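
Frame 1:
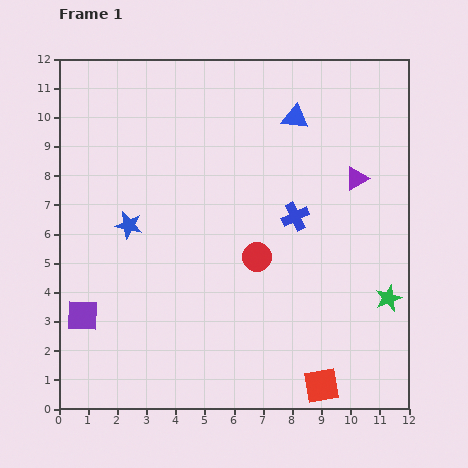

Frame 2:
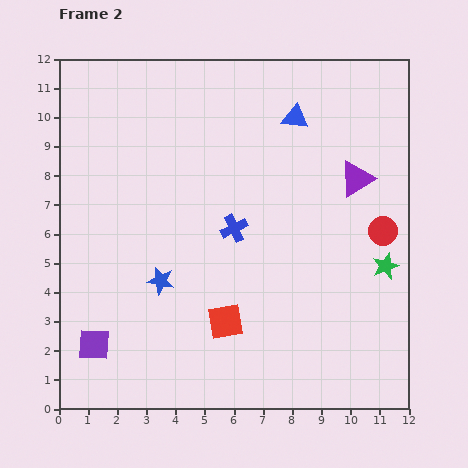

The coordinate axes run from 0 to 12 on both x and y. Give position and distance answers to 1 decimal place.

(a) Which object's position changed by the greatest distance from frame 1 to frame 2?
the red circle

(moved 4.4; next 4.0)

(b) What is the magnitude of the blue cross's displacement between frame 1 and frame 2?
2.1

The blue cross moved from (8.1, 6.6) to (6.0, 6.2), a distance of √(2.1² + 0.4²) ≈ 2.1.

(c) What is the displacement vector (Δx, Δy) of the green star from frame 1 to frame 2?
(-0.1, 1.1)

The green star was at (11.3, 3.8) in frame 1 and (11.2, 4.9) in frame 2.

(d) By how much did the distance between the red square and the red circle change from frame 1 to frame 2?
+1.3

Distance in frame 1: 4.9. Distance in frame 2: 6.2.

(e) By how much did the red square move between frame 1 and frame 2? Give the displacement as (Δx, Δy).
(-3.3, 2.2)

The red square was at (9.0, 0.8) in frame 1 and (5.7, 3.0) in frame 2.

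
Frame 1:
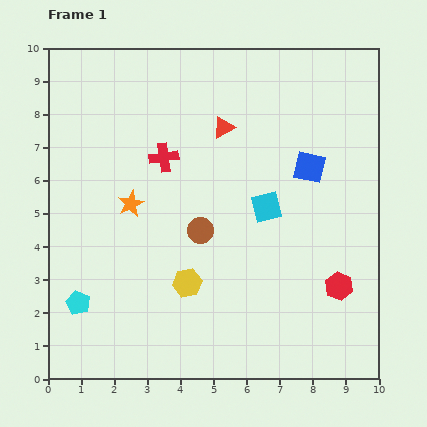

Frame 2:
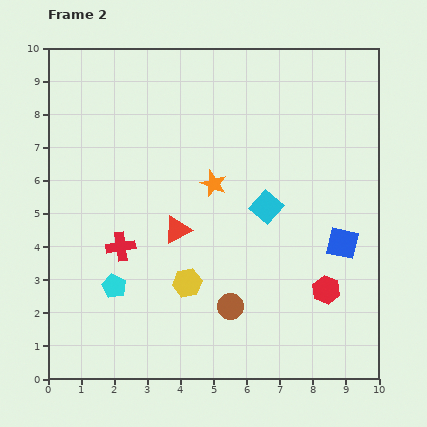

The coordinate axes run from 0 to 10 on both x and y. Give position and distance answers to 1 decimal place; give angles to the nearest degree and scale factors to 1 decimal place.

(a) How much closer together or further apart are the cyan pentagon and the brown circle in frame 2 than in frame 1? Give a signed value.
-0.7

Distance in frame 1: 4.3. Distance in frame 2: 3.6.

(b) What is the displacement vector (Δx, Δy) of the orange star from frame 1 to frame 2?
(2.5, 0.6)

The orange star was at (2.5, 5.3) in frame 1 and (5.0, 5.9) in frame 2.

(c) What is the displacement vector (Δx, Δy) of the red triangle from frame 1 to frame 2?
(-1.4, -3.1)

The red triangle was at (5.3, 7.6) in frame 1 and (3.9, 4.5) in frame 2.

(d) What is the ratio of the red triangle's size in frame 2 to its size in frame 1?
1.3×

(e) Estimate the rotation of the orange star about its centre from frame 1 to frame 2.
24° counter-clockwise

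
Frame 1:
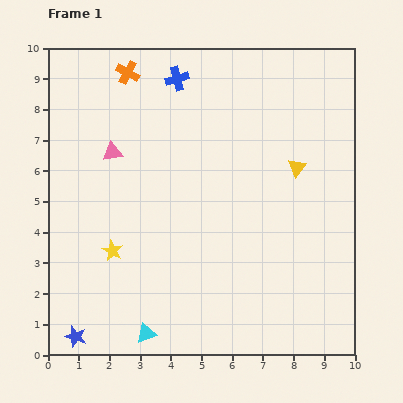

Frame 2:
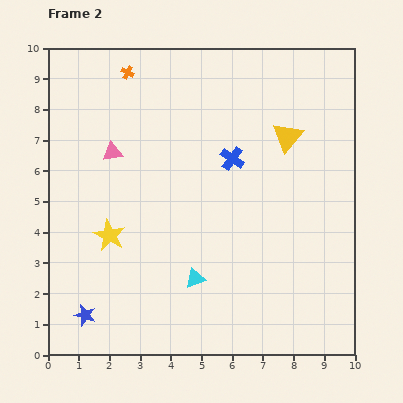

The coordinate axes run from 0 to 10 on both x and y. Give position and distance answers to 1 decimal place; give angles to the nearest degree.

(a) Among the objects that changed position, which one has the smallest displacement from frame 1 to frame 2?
the yellow star

(moved 0.5)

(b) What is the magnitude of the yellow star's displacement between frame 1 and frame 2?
0.5

The yellow star moved from (2.1, 3.4) to (2.0, 3.9), a distance of √(0.1² + 0.5²) ≈ 0.5.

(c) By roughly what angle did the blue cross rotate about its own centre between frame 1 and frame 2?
39° counter-clockwise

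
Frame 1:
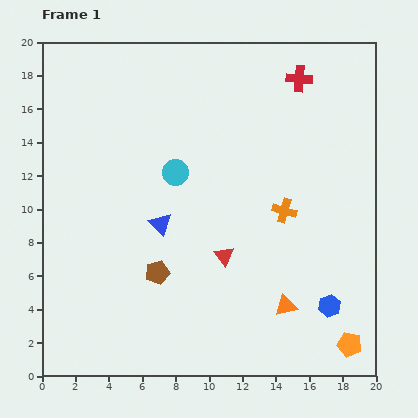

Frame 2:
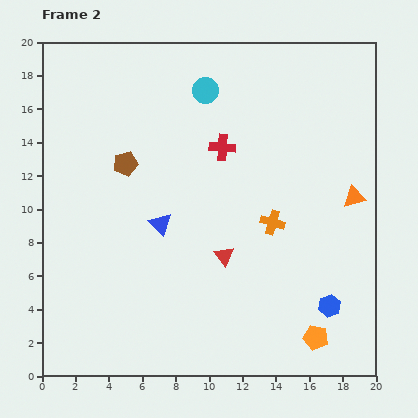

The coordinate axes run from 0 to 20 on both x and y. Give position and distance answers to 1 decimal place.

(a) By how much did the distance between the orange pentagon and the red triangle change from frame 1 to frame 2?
-1.8

Distance in frame 1: 9.2. Distance in frame 2: 7.4.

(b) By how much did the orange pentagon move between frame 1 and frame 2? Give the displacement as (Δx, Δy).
(-2.0, 0.4)

The orange pentagon was at (18.4, 1.9) in frame 1 and (16.4, 2.3) in frame 2.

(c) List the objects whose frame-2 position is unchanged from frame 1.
the blue triangle, the red triangle, the blue hexagon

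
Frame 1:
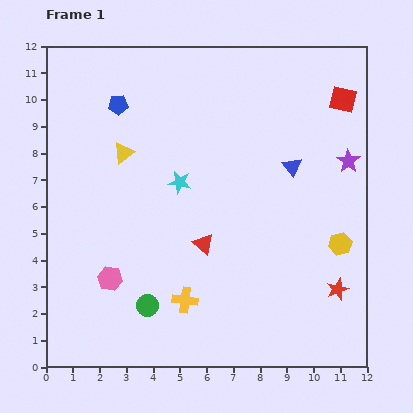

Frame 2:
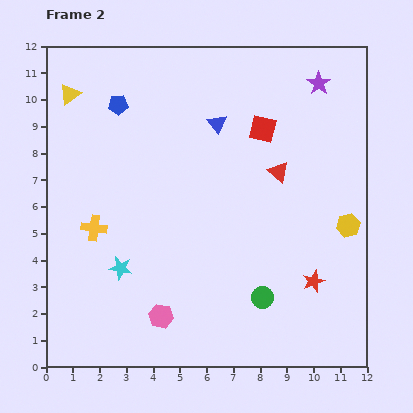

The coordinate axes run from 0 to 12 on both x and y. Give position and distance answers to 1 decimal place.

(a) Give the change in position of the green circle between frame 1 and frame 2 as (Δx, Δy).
(4.3, 0.3)

The green circle was at (3.8, 2.3) in frame 1 and (8.1, 2.6) in frame 2.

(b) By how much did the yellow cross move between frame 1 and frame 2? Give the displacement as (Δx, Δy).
(-3.4, 2.7)

The yellow cross was at (5.2, 2.5) in frame 1 and (1.8, 5.2) in frame 2.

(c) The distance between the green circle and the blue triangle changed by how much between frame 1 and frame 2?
-0.8

Distance in frame 1: 7.5. Distance in frame 2: 6.7.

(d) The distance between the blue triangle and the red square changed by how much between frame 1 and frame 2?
-1.4

Distance in frame 1: 3.1. Distance in frame 2: 1.7.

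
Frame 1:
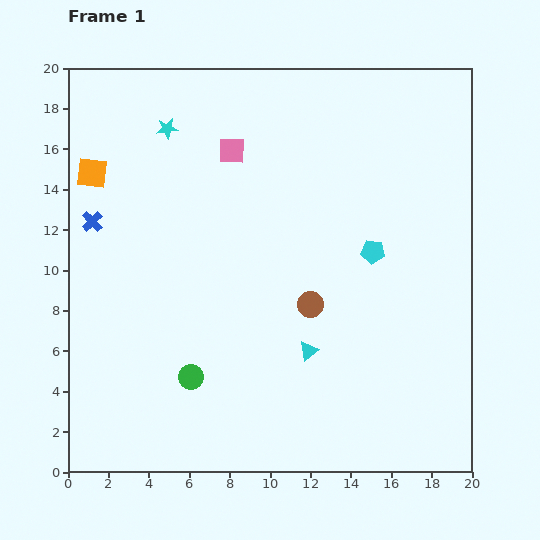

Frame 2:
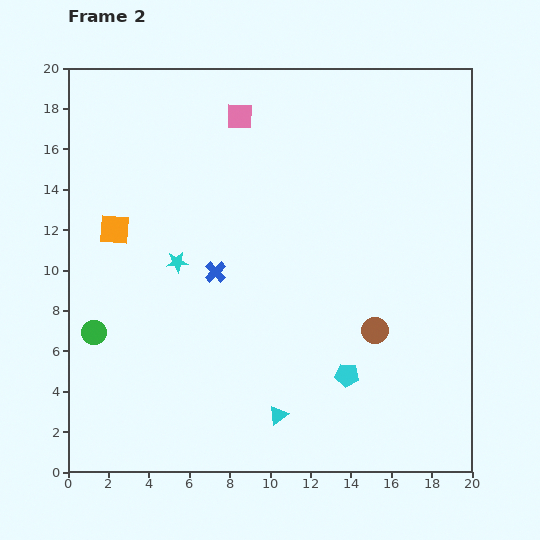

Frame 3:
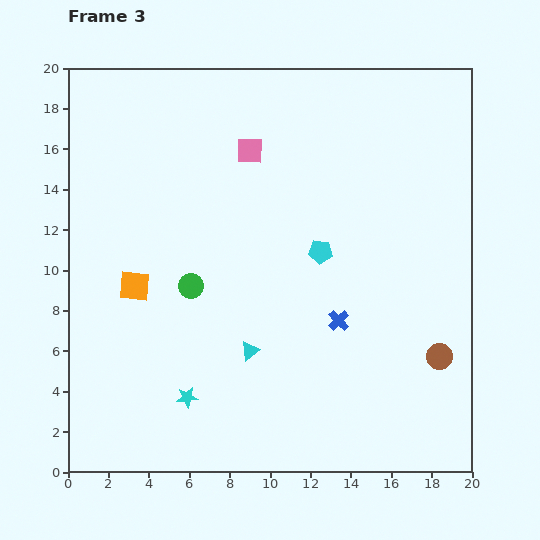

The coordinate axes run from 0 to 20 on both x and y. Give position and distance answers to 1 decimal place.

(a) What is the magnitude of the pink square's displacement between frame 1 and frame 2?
1.7

The pink square moved from (8.1, 15.9) to (8.5, 17.6), a distance of √(0.4² + 1.7²) ≈ 1.7.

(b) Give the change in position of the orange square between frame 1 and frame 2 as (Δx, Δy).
(1.1, -2.8)

The orange square was at (1.2, 14.8) in frame 1 and (2.3, 12.0) in frame 2.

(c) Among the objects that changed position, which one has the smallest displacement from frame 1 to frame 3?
the pink square

(moved 0.9)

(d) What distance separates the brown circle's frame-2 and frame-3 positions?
3.5

The brown circle moved from (15.2, 7.0) to (18.4, 5.7), a distance of √(3.2² + 1.3²) ≈ 3.5.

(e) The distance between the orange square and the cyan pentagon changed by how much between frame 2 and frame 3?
-4.2

Distance in frame 2: 13.6. Distance in frame 3: 9.4.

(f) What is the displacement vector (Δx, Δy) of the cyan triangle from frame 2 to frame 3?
(-1.4, 3.2)

The cyan triangle was at (10.4, 2.8) in frame 2 and (9.0, 6.0) in frame 3.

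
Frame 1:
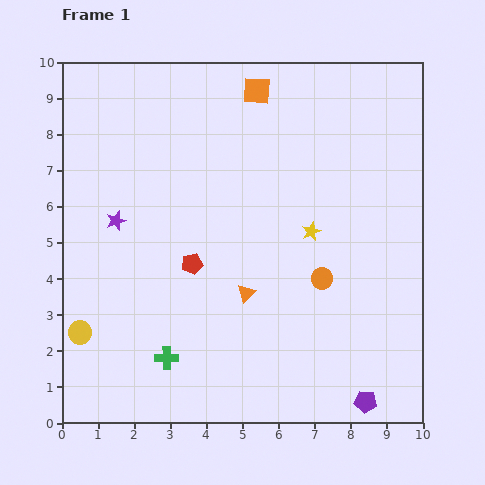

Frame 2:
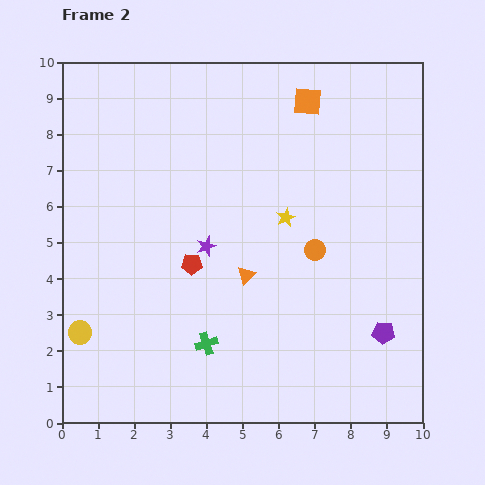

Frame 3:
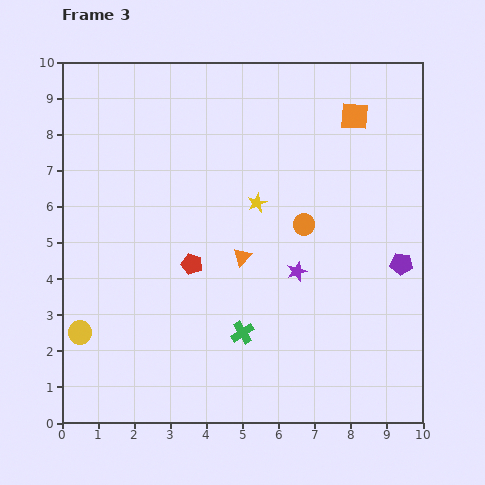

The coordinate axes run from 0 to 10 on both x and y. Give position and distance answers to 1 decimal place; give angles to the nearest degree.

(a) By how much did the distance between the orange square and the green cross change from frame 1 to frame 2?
-0.5

Distance in frame 1: 7.8. Distance in frame 2: 7.3.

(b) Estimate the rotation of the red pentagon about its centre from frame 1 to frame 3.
30° clockwise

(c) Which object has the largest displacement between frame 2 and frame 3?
the purple star

(moved 2.6; next 2.0)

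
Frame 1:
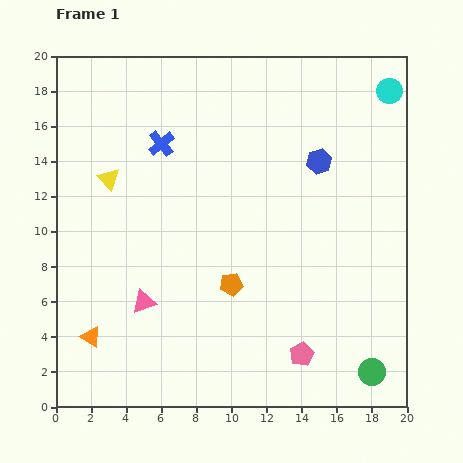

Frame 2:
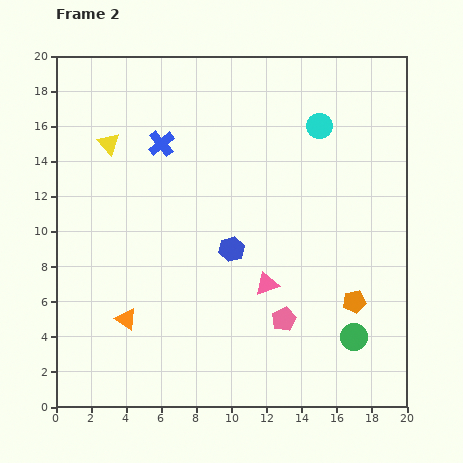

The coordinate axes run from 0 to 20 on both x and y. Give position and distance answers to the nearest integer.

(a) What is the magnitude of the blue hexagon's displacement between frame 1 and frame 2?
7

The blue hexagon moved from (15, 14) to (10, 9), a distance of √(5² + 5²) ≈ 7.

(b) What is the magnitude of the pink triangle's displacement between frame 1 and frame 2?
7

The pink triangle moved from (5, 6) to (12, 7), a distance of √(7² + 1²) ≈ 7.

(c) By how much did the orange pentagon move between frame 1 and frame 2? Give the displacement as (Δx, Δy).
(7, -1)

The orange pentagon was at (10, 7) in frame 1 and (17, 6) in frame 2.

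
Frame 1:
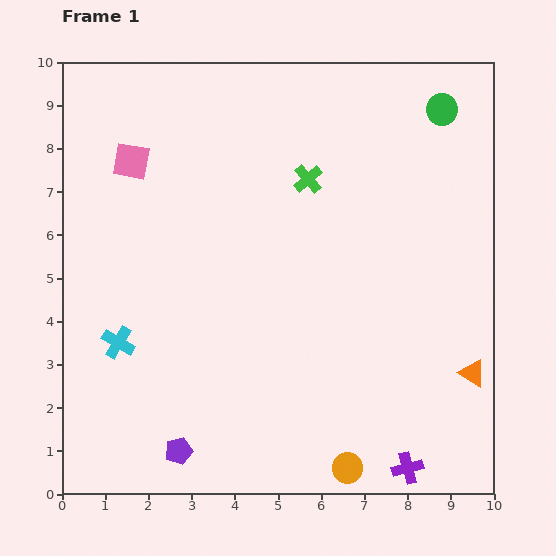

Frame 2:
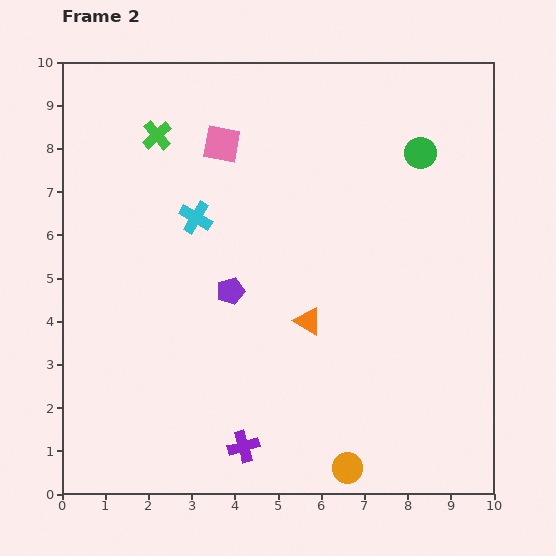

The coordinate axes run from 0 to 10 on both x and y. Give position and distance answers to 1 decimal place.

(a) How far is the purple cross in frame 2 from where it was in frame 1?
3.8

The purple cross moved from (8.0, 0.6) to (4.2, 1.1), a distance of √(3.8² + 0.5²) ≈ 3.8.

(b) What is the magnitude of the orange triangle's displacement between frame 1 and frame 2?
4.0

The orange triangle moved from (9.5, 2.8) to (5.7, 4.0), a distance of √(3.8² + 1.2²) ≈ 4.0.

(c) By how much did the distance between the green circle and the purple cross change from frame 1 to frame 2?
-0.4

Distance in frame 1: 8.3. Distance in frame 2: 7.9.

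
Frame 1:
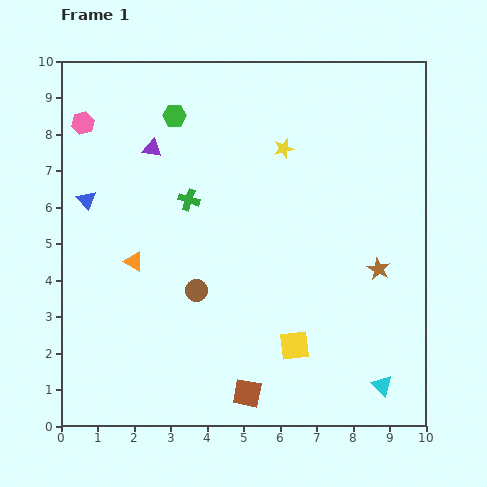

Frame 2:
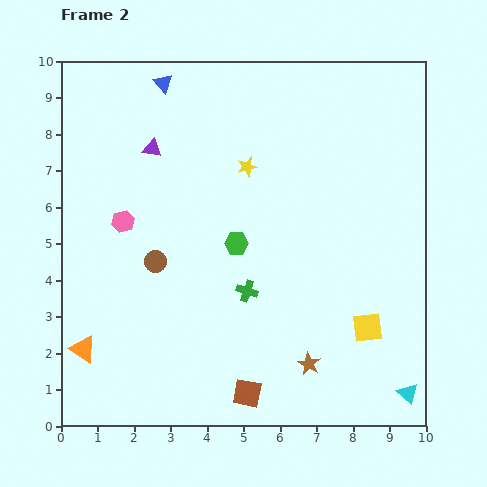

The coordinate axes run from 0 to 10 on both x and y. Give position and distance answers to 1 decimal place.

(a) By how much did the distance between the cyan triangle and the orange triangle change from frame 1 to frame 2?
+1.4

Distance in frame 1: 7.6. Distance in frame 2: 9.0.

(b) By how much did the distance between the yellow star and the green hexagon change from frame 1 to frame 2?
-1.0

Distance in frame 1: 3.1. Distance in frame 2: 2.1.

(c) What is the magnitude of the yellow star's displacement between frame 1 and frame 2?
1.1

The yellow star moved from (6.1, 7.6) to (5.1, 7.1), a distance of √(1.0² + 0.5²) ≈ 1.1.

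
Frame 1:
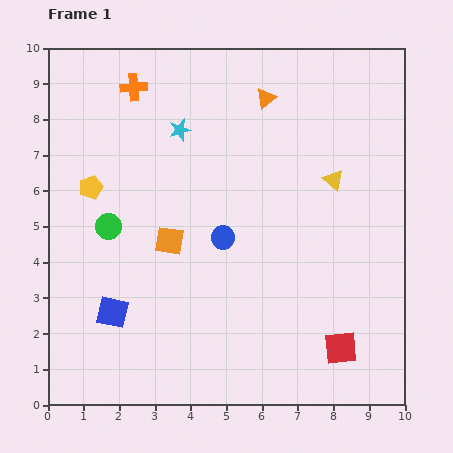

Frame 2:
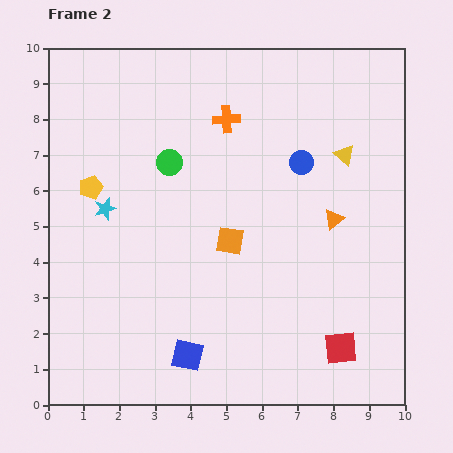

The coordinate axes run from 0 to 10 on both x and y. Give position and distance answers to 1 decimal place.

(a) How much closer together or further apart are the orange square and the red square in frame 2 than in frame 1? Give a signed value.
-1.4

Distance in frame 1: 5.7. Distance in frame 2: 4.3.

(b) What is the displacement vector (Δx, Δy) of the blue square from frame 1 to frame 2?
(2.1, -1.2)

The blue square was at (1.8, 2.6) in frame 1 and (3.9, 1.4) in frame 2.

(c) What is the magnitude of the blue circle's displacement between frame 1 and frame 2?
3.0

The blue circle moved from (4.9, 4.7) to (7.1, 6.8), a distance of √(2.2² + 2.1²) ≈ 3.0.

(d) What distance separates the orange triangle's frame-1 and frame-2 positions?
3.9

The orange triangle moved from (6.1, 8.6) to (8.0, 5.2), a distance of √(1.9² + 3.4²) ≈ 3.9.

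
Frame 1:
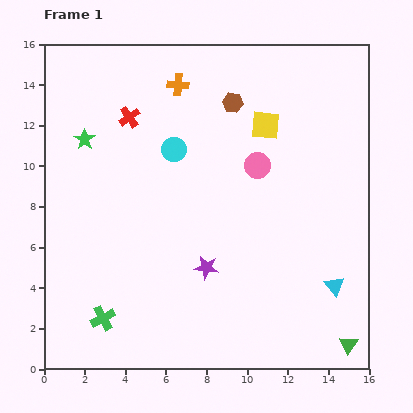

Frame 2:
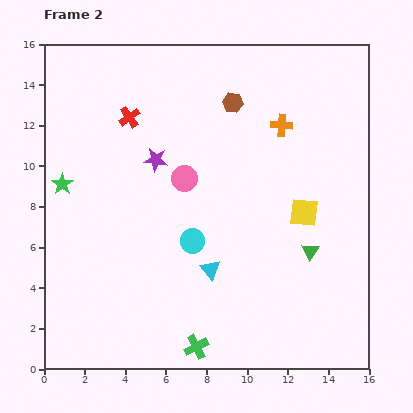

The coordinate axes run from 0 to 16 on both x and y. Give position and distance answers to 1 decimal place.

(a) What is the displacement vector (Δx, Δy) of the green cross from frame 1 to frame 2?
(4.6, -1.4)

The green cross was at (2.9, 2.5) in frame 1 and (7.5, 1.1) in frame 2.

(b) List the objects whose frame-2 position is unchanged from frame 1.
the red cross, the brown hexagon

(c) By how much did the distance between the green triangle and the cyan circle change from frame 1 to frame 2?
-7.1

Distance in frame 1: 12.9. Distance in frame 2: 5.8.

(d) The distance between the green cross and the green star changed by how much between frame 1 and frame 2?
+1.6

Distance in frame 1: 8.8. Distance in frame 2: 10.4.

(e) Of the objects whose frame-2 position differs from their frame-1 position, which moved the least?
the green star

(moved 2.5)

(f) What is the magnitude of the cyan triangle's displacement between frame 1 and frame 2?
6.2

The cyan triangle moved from (14.3, 4.1) to (8.2, 4.9), a distance of √(6.1² + 0.8²) ≈ 6.2.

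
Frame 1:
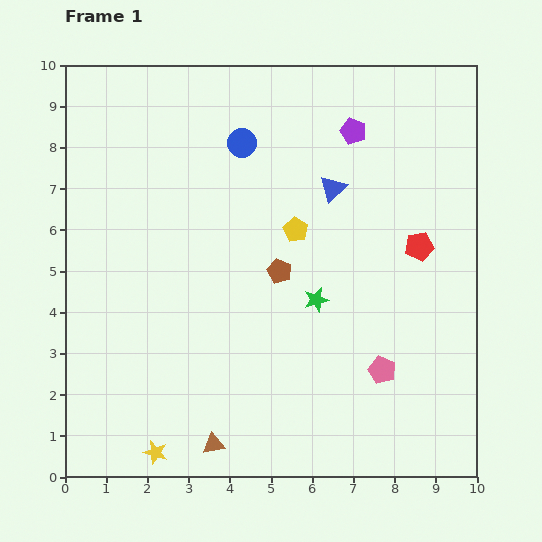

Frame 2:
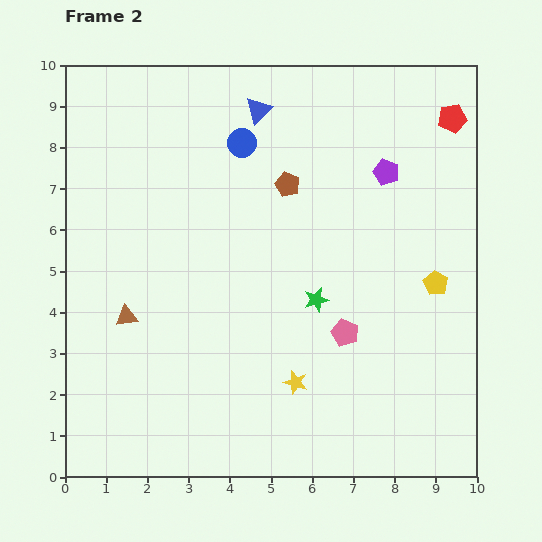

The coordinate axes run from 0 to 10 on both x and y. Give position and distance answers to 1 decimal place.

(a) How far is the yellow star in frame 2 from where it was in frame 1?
3.8

The yellow star moved from (2.2, 0.6) to (5.6, 2.3), a distance of √(3.4² + 1.7²) ≈ 3.8.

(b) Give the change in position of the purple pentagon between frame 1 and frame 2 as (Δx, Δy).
(0.8, -1.0)

The purple pentagon was at (7.0, 8.4) in frame 1 and (7.8, 7.4) in frame 2.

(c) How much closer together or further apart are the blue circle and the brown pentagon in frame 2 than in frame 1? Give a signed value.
-1.7

Distance in frame 1: 3.2. Distance in frame 2: 1.5.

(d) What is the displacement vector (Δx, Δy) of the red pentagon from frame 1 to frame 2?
(0.8, 3.1)

The red pentagon was at (8.6, 5.6) in frame 1 and (9.4, 8.7) in frame 2.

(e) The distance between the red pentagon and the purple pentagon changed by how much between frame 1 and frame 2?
-1.1

Distance in frame 1: 3.2. Distance in frame 2: 2.1.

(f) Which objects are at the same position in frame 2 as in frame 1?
the green star, the blue circle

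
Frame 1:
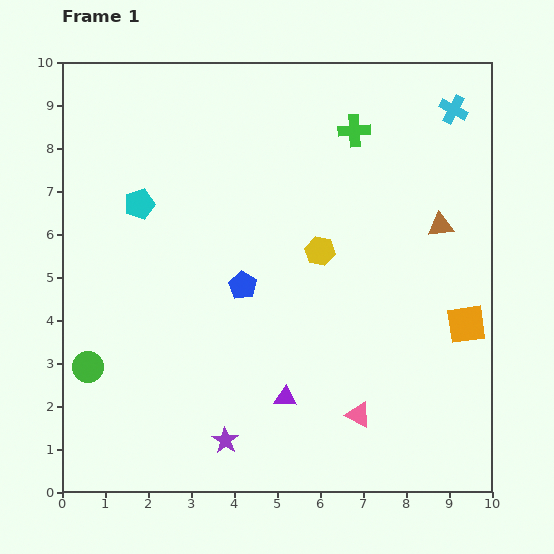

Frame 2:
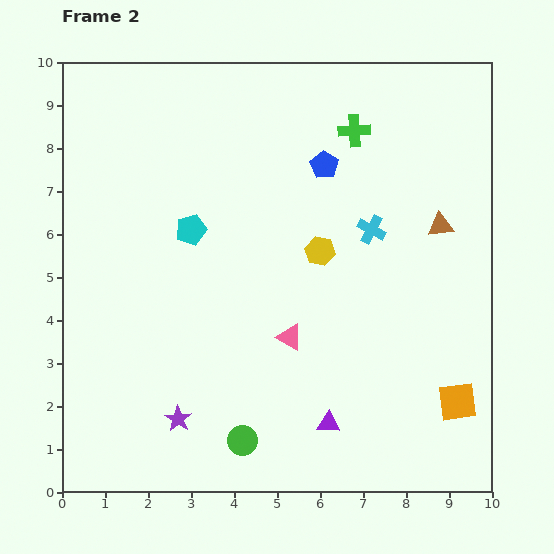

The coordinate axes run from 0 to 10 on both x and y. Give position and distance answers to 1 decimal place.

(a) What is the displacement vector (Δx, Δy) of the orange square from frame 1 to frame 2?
(-0.2, -1.8)

The orange square was at (9.4, 3.9) in frame 1 and (9.2, 2.1) in frame 2.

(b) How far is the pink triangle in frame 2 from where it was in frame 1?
2.4

The pink triangle moved from (6.9, 1.8) to (5.3, 3.6), a distance of √(1.6² + 1.8²) ≈ 2.4.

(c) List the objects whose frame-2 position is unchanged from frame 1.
the yellow hexagon, the brown triangle, the green cross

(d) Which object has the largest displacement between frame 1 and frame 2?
the green circle

(moved 4.0; next 3.4)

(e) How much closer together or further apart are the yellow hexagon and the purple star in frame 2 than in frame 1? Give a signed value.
+0.2

Distance in frame 1: 4.9. Distance in frame 2: 5.1.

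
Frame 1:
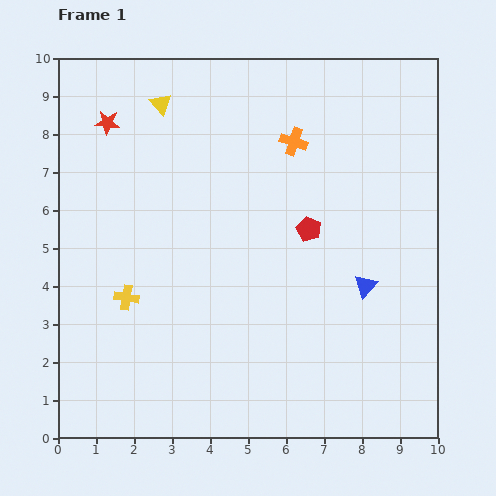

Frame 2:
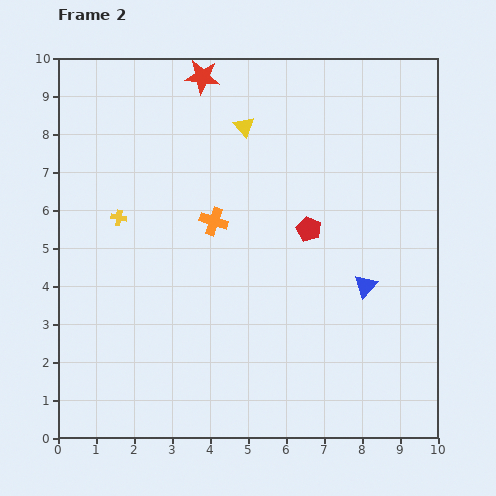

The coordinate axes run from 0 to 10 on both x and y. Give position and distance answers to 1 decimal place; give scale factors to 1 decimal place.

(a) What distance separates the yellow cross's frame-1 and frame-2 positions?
2.1

The yellow cross moved from (1.8, 3.7) to (1.6, 5.8), a distance of √(0.2² + 2.1²) ≈ 2.1.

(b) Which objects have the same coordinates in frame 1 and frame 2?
the red pentagon, the blue triangle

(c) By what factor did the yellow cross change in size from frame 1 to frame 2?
0.6×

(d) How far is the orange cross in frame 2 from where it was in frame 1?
3.0

The orange cross moved from (6.2, 7.8) to (4.1, 5.7), a distance of √(2.1² + 2.1²) ≈ 3.0.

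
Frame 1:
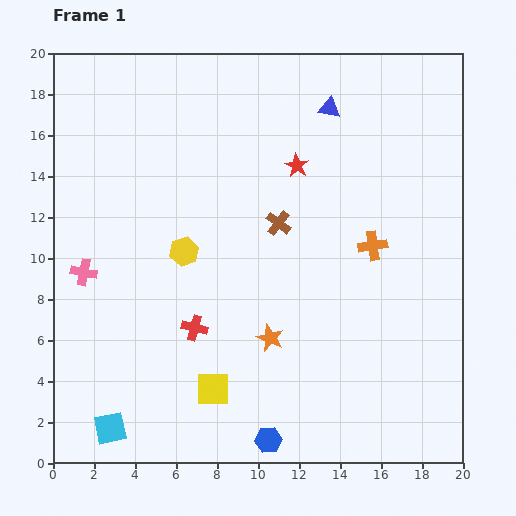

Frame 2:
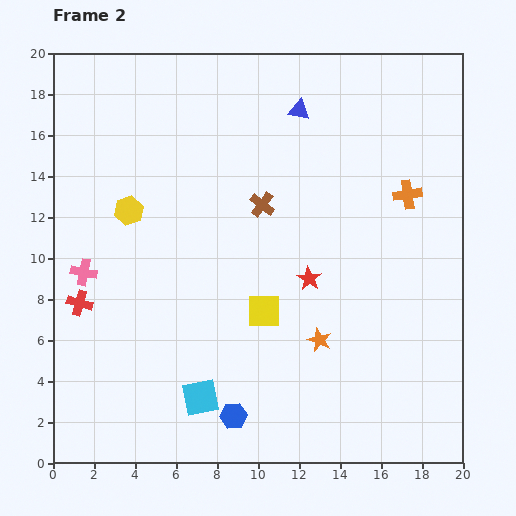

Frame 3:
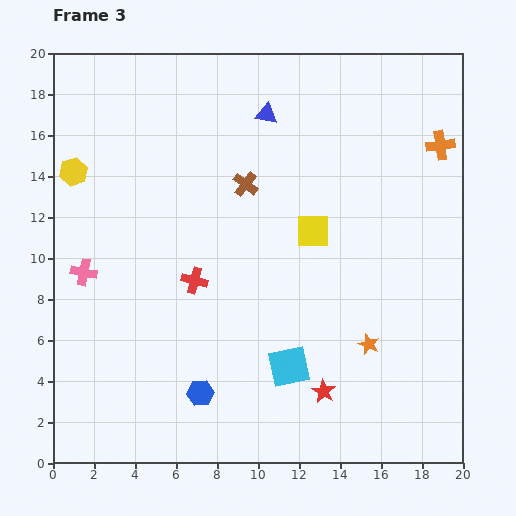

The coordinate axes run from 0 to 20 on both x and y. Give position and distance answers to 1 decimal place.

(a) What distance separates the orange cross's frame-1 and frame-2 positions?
3.0

The orange cross moved from (15.6, 10.6) to (17.3, 13.1), a distance of √(1.7² + 2.5²) ≈ 3.0.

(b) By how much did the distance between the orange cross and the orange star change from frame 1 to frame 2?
+1.6

Distance in frame 1: 6.7. Distance in frame 2: 8.3.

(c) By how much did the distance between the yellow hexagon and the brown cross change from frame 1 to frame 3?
+3.6

Distance in frame 1: 4.8. Distance in frame 3: 8.4.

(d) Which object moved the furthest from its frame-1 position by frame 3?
the red star

(moved 11.1; next 9.2)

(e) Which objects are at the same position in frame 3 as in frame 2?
the pink cross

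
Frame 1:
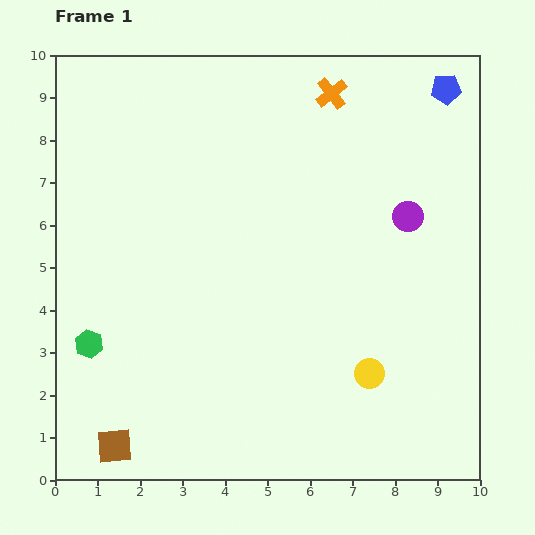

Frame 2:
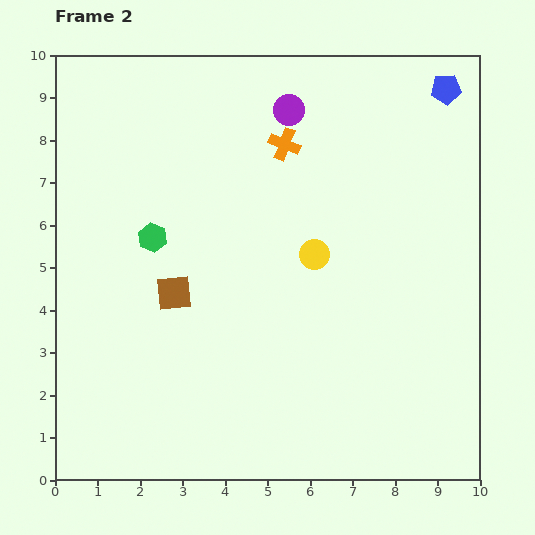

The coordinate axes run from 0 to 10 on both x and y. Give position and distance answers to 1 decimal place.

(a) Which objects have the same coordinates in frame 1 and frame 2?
the blue pentagon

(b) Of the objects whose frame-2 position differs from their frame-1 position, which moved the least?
the orange cross

(moved 1.6)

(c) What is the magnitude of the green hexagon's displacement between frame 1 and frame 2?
2.9

The green hexagon moved from (0.8, 3.2) to (2.3, 5.7), a distance of √(1.5² + 2.5²) ≈ 2.9.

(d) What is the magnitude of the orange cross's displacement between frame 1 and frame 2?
1.6

The orange cross moved from (6.5, 9.1) to (5.4, 7.9), a distance of √(1.1² + 1.2²) ≈ 1.6.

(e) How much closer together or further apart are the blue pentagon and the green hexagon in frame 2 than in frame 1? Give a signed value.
-2.6

Distance in frame 1: 10.3. Distance in frame 2: 7.7.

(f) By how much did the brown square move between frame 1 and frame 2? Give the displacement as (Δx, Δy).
(1.4, 3.6)

The brown square was at (1.4, 0.8) in frame 1 and (2.8, 4.4) in frame 2.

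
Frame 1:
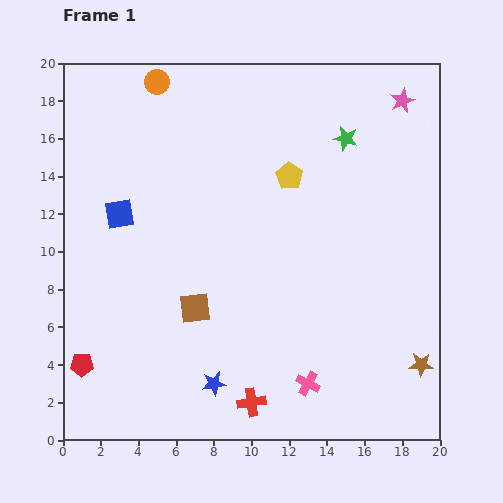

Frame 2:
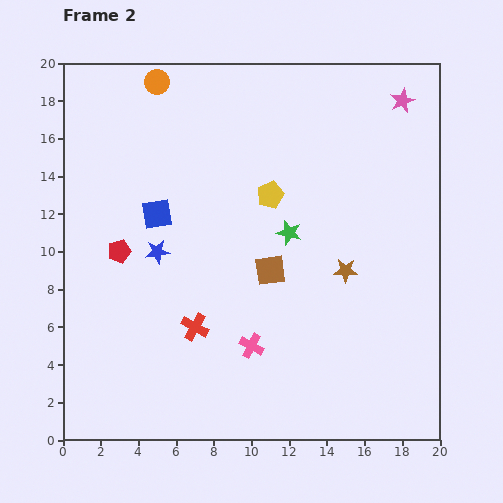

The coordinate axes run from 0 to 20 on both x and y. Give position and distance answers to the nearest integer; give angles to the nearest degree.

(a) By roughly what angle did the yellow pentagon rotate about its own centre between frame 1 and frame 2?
18° clockwise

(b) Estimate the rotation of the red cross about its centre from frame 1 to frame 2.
37° clockwise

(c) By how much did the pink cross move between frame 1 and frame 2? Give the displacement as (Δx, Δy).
(-3, 2)

The pink cross was at (13, 3) in frame 1 and (10, 5) in frame 2.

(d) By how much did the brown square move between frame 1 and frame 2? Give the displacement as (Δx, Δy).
(4, 2)

The brown square was at (7, 7) in frame 1 and (11, 9) in frame 2.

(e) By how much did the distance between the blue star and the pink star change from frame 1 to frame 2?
-3

Distance in frame 1: 18. Distance in frame 2: 15.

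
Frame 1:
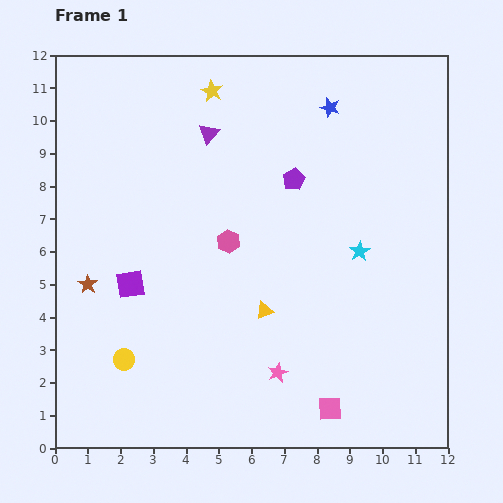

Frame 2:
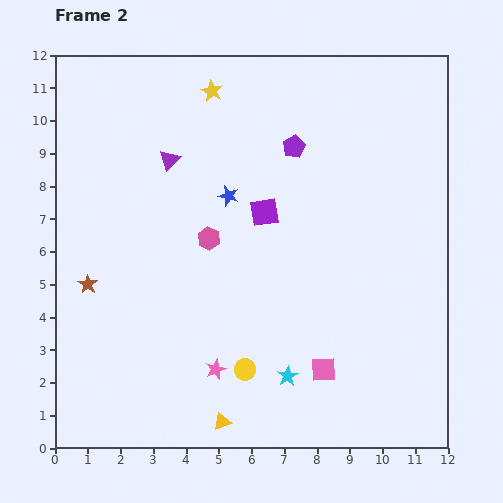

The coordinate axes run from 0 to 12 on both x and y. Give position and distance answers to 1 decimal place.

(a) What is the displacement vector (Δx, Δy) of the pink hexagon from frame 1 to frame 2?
(-0.6, 0.1)

The pink hexagon was at (5.3, 6.3) in frame 1 and (4.7, 6.4) in frame 2.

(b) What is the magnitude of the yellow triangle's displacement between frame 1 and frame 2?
3.6

The yellow triangle moved from (6.4, 4.2) to (5.1, 0.8), a distance of √(1.3² + 3.4²) ≈ 3.6.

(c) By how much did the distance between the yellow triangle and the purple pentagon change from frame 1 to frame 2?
+4.6

Distance in frame 1: 4.1. Distance in frame 2: 8.7.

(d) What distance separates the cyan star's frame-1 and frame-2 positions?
4.4

The cyan star moved from (9.3, 6.0) to (7.1, 2.2), a distance of √(2.2² + 3.8²) ≈ 4.4.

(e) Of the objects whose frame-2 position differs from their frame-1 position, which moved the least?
the pink hexagon

(moved 0.6)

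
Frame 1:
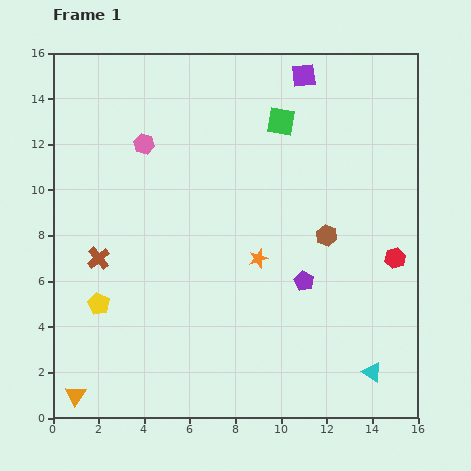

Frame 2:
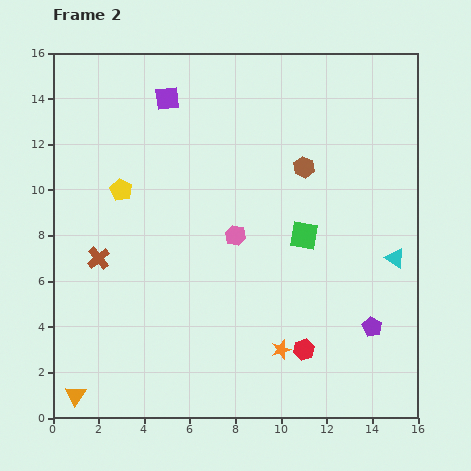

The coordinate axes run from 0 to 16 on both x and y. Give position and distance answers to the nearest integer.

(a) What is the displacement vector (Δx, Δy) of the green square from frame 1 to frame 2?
(1, -5)

The green square was at (10, 13) in frame 1 and (11, 8) in frame 2.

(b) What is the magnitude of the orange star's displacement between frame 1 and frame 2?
4

The orange star moved from (9, 7) to (10, 3), a distance of √(1² + 4²) ≈ 4.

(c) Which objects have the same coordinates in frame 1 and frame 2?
the brown cross, the orange triangle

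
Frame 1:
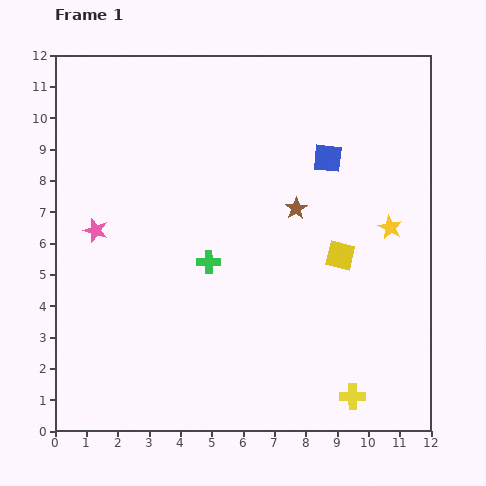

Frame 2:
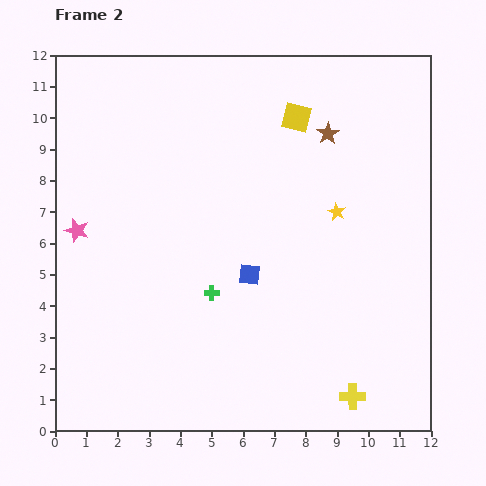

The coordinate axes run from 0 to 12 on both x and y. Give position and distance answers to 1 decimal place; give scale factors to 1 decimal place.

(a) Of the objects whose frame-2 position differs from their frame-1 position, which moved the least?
the pink star

(moved 0.6)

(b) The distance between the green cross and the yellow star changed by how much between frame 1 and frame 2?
-1.1

Distance in frame 1: 5.9. Distance in frame 2: 4.8.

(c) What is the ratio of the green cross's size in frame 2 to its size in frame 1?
0.6×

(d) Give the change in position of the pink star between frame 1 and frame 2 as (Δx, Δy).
(-0.6, 0.0)

The pink star was at (1.3, 6.4) in frame 1 and (0.7, 6.4) in frame 2.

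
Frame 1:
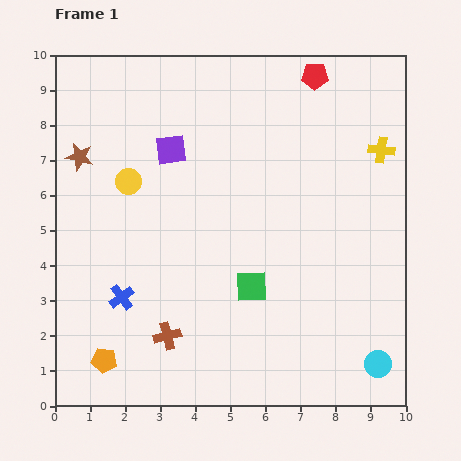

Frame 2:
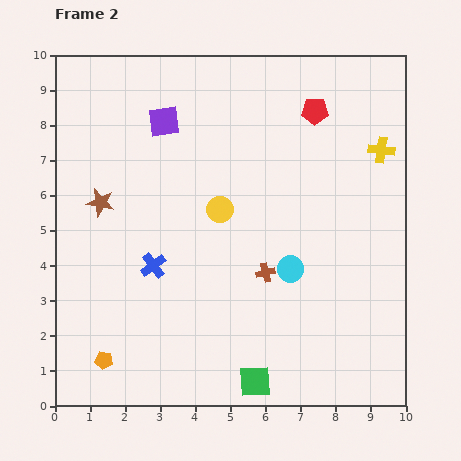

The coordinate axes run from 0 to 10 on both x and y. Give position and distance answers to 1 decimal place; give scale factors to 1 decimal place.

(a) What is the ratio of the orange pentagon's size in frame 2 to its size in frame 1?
0.7×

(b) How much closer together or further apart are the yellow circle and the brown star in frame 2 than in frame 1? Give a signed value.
+1.8

Distance in frame 1: 1.6. Distance in frame 2: 3.4.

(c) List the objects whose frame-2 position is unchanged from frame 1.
the yellow cross, the orange pentagon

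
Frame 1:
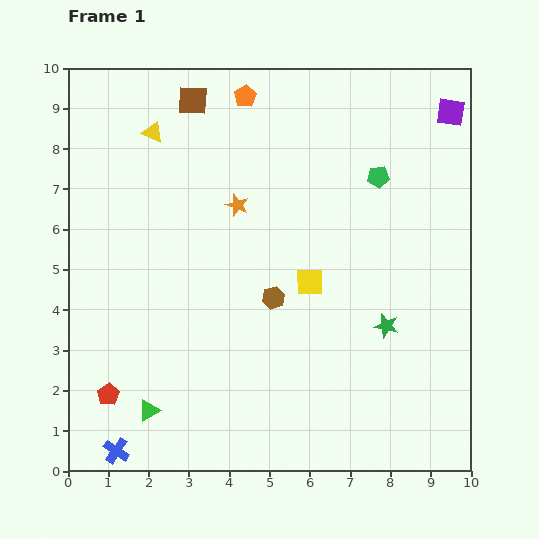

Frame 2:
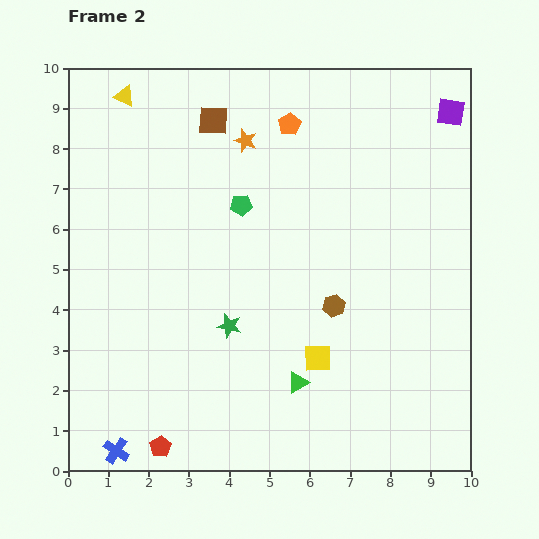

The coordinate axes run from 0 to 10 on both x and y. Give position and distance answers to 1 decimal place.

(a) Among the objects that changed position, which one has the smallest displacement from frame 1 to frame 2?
the brown square

(moved 0.7)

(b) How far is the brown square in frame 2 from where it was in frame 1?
0.7

The brown square moved from (3.1, 9.2) to (3.6, 8.7), a distance of √(0.5² + 0.5²) ≈ 0.7.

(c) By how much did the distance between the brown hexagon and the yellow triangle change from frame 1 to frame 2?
+2.3

Distance in frame 1: 5.1. Distance in frame 2: 7.4.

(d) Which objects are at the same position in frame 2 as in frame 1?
the blue cross, the purple square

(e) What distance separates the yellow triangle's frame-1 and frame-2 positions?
1.1

The yellow triangle moved from (2.1, 8.4) to (1.4, 9.3), a distance of √(0.7² + 0.9²) ≈ 1.1.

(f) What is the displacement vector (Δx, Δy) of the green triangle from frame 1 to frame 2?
(3.7, 0.7)

The green triangle was at (2.0, 1.5) in frame 1 and (5.7, 2.2) in frame 2.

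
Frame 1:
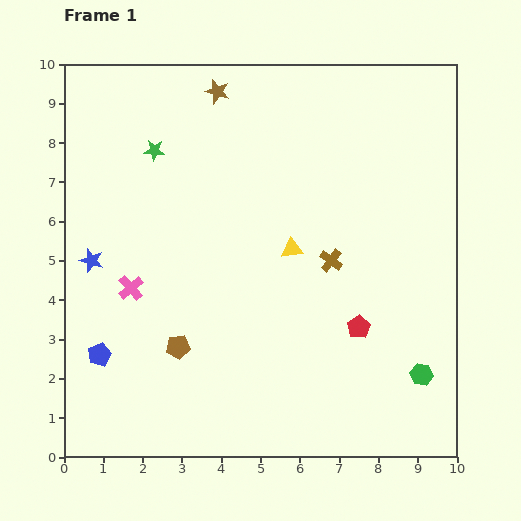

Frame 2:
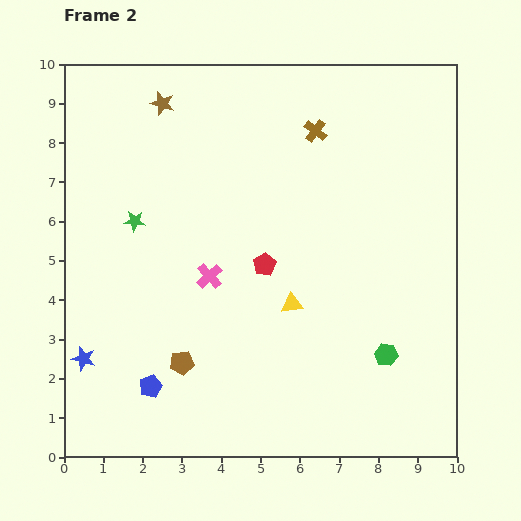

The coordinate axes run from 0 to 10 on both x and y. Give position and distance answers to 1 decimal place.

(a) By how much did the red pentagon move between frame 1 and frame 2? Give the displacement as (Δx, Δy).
(-2.4, 1.6)

The red pentagon was at (7.5, 3.3) in frame 1 and (5.1, 4.9) in frame 2.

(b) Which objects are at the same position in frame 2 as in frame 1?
none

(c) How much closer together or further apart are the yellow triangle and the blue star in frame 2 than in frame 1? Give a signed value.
+0.4

Distance in frame 1: 5.1. Distance in frame 2: 5.5.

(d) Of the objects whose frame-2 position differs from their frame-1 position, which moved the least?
the brown pentagon

(moved 0.4)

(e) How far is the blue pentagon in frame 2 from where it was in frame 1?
1.5

The blue pentagon moved from (0.9, 2.6) to (2.2, 1.8), a distance of √(1.3² + 0.8²) ≈ 1.5.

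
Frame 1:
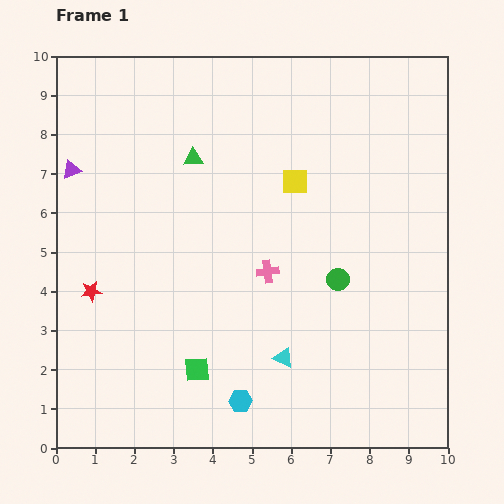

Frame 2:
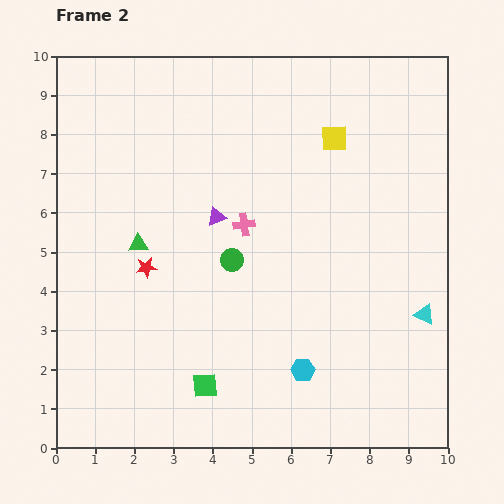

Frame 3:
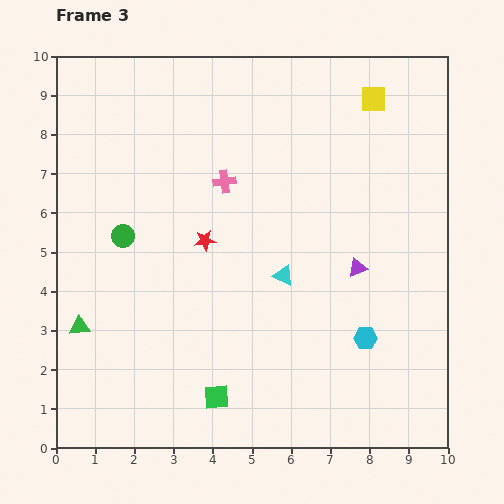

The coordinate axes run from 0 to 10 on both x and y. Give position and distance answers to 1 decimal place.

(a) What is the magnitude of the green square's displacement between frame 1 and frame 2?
0.4

The green square moved from (3.6, 2.0) to (3.8, 1.6), a distance of √(0.2² + 0.4²) ≈ 0.4.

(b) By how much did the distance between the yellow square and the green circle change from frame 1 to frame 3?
+4.6

Distance in frame 1: 2.7. Distance in frame 3: 7.3.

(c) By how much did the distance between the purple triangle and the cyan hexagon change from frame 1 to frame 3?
-5.5

Distance in frame 1: 7.3. Distance in frame 3: 1.8.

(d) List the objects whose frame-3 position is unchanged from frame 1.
none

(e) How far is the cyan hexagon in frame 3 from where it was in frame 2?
1.8

The cyan hexagon moved from (6.3, 2.0) to (7.9, 2.8), a distance of √(1.6² + 0.8²) ≈ 1.8.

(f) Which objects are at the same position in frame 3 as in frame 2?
none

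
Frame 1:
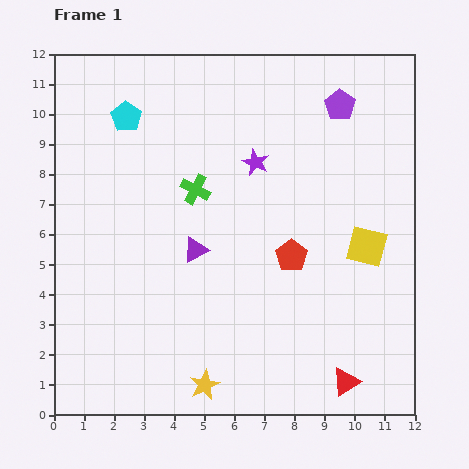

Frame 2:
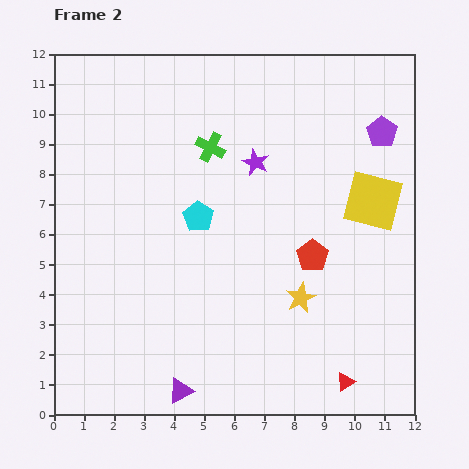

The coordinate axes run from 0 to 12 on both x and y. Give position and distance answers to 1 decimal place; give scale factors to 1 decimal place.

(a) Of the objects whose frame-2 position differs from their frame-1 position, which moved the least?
the red pentagon

(moved 0.7)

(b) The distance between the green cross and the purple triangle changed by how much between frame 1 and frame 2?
+6.2

Distance in frame 1: 2.0. Distance in frame 2: 8.2.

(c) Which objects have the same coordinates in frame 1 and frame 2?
the purple star, the red triangle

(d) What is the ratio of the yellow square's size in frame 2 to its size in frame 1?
1.5×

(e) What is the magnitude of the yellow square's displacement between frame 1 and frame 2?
1.5

The yellow square moved from (10.4, 5.6) to (10.6, 7.1), a distance of √(0.2² + 1.5²) ≈ 1.5.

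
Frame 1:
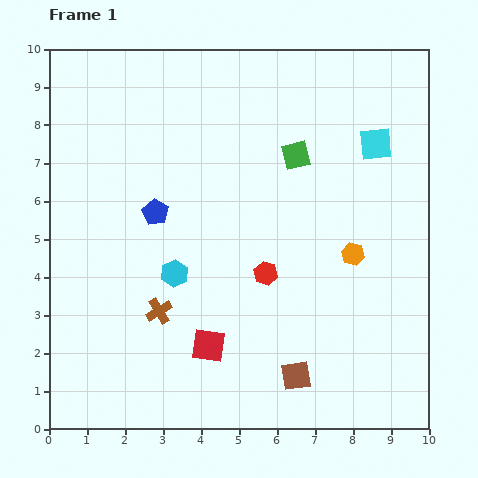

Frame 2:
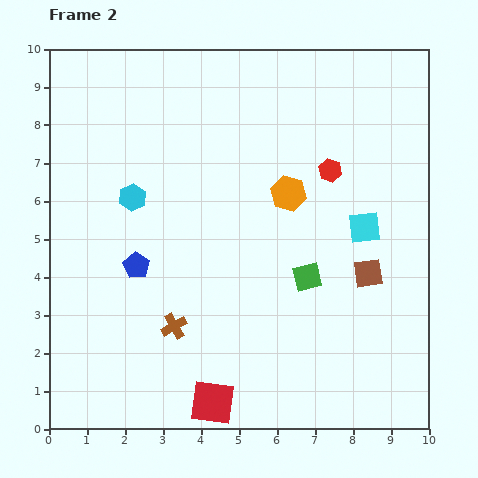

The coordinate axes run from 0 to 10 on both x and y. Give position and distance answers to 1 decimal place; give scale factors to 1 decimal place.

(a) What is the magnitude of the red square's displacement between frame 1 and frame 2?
1.5

The red square moved from (4.2, 2.2) to (4.3, 0.7), a distance of √(0.1² + 1.5²) ≈ 1.5.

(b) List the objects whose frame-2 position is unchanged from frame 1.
none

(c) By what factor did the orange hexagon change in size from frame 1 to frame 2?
1.5×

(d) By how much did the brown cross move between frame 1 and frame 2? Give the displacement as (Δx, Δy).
(0.4, -0.4)

The brown cross was at (2.9, 3.1) in frame 1 and (3.3, 2.7) in frame 2.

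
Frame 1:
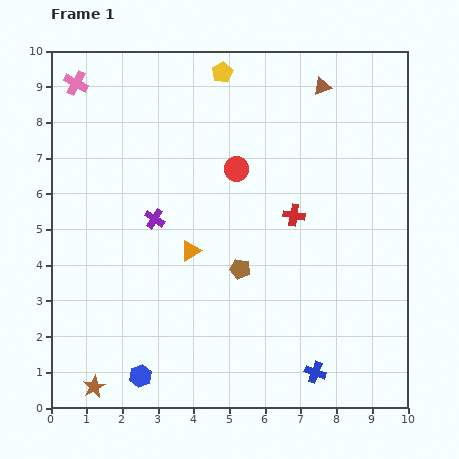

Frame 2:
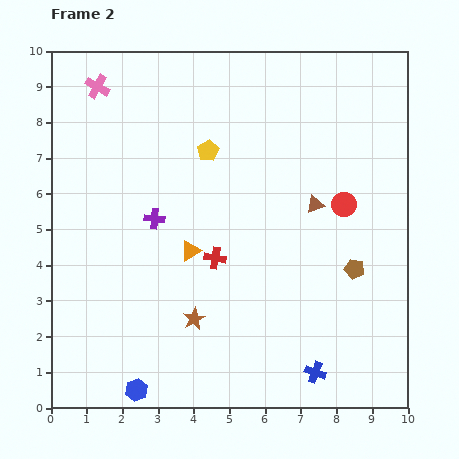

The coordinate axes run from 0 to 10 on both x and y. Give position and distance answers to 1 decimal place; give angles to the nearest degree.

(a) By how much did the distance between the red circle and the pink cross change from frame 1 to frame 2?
+2.5

Distance in frame 1: 5.1. Distance in frame 2: 7.6.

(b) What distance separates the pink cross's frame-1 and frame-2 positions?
0.6

The pink cross moved from (0.7, 9.1) to (1.3, 9.0), a distance of √(0.6² + 0.1²) ≈ 0.6.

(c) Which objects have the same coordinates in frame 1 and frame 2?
the purple cross, the blue cross, the orange triangle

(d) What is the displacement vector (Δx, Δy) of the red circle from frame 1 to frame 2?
(3.0, -1.0)

The red circle was at (5.2, 6.7) in frame 1 and (8.2, 5.7) in frame 2.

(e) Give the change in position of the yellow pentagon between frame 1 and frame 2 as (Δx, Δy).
(-0.4, -2.2)

The yellow pentagon was at (4.8, 9.4) in frame 1 and (4.4, 7.2) in frame 2.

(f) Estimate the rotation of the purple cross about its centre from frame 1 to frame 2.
28° counter-clockwise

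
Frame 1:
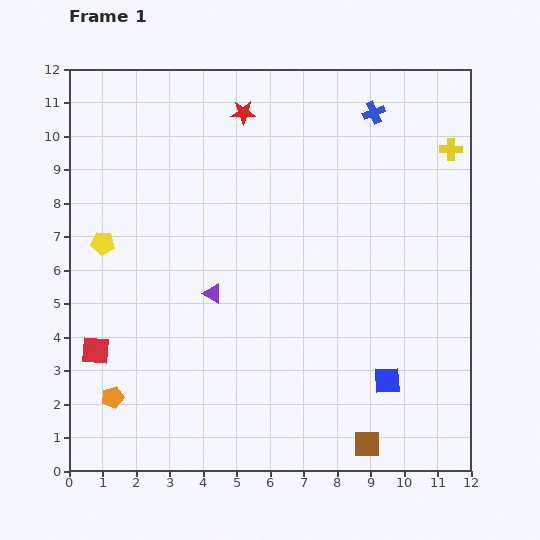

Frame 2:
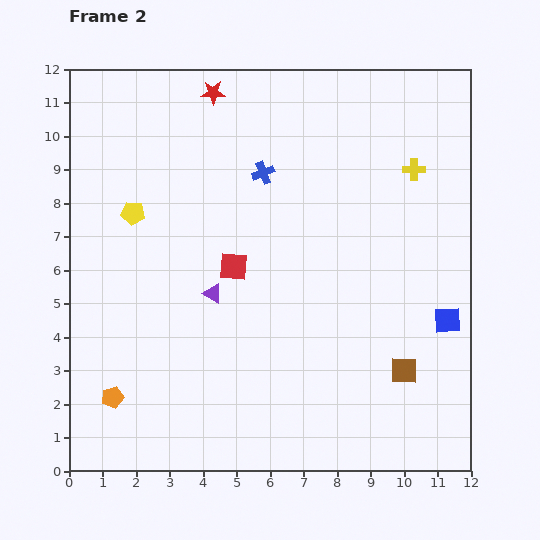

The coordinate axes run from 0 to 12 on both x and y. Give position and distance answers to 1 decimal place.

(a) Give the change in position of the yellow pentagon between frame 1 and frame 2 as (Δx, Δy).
(0.9, 0.9)

The yellow pentagon was at (1.0, 6.8) in frame 1 and (1.9, 7.7) in frame 2.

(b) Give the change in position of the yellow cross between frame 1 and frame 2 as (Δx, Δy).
(-1.1, -0.6)

The yellow cross was at (11.4, 9.6) in frame 1 and (10.3, 9.0) in frame 2.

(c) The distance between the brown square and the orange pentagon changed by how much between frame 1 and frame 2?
+1.0

Distance in frame 1: 7.7. Distance in frame 2: 8.7.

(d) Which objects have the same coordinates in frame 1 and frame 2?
the purple triangle, the orange pentagon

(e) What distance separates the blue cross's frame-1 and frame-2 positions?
3.8

The blue cross moved from (9.1, 10.7) to (5.8, 8.9), a distance of √(3.3² + 1.8²) ≈ 3.8.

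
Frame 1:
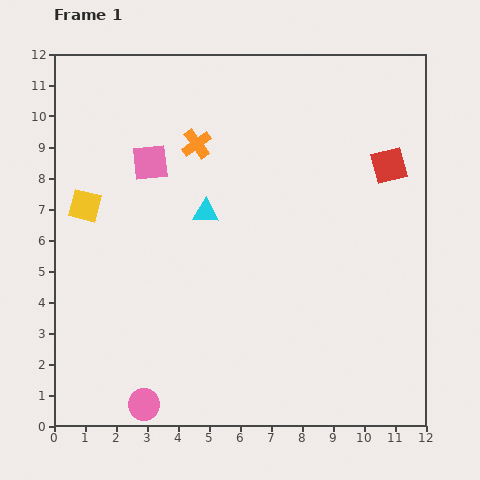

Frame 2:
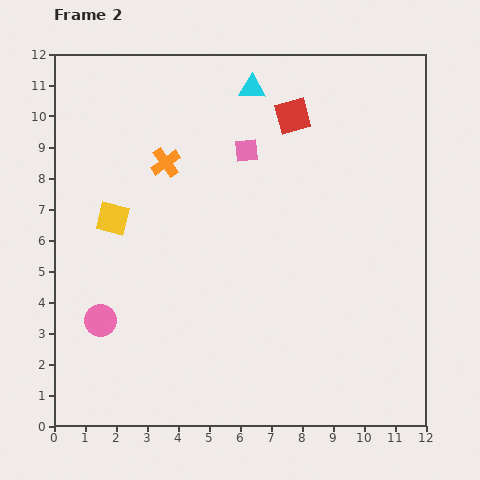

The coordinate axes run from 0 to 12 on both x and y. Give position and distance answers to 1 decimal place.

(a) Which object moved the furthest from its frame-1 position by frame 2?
the cyan triangle

(moved 4.3; next 3.5)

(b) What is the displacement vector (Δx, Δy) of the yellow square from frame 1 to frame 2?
(0.9, -0.4)

The yellow square was at (1.0, 7.1) in frame 1 and (1.9, 6.7) in frame 2.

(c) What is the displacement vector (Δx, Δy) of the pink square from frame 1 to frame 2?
(3.1, 0.4)

The pink square was at (3.1, 8.5) in frame 1 and (6.2, 8.9) in frame 2.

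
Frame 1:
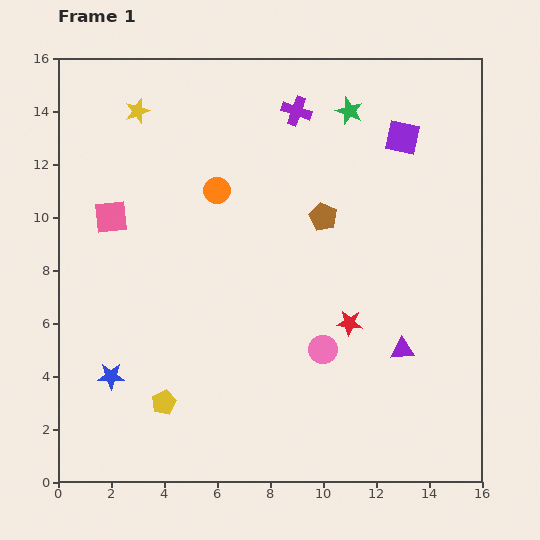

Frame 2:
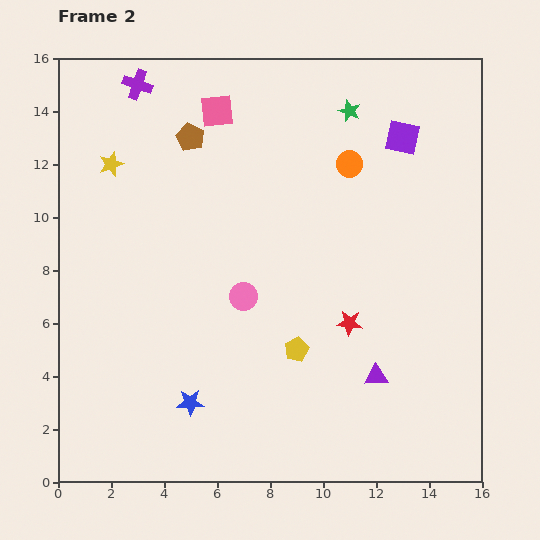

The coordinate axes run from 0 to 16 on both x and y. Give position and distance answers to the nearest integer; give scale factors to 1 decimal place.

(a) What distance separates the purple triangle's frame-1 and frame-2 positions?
1

The purple triangle moved from (13, 5) to (12, 4), a distance of √(1² + 1²) ≈ 1.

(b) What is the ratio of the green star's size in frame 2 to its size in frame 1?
0.8×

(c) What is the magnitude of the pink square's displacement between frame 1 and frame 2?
6

The pink square moved from (2, 10) to (6, 14), a distance of √(4² + 4²) ≈ 6.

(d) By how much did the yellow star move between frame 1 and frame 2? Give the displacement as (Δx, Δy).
(-1, -2)

The yellow star was at (3, 14) in frame 1 and (2, 12) in frame 2.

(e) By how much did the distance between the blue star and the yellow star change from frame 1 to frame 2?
-1

Distance in frame 1: 10. Distance in frame 2: 9.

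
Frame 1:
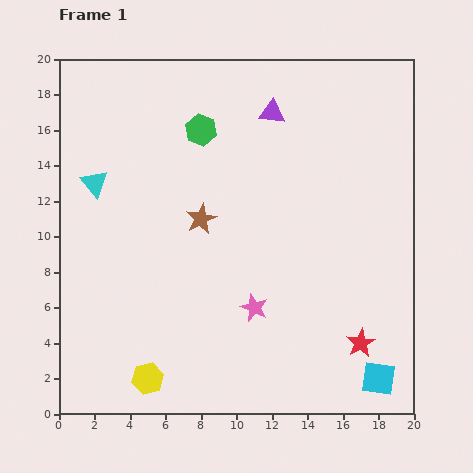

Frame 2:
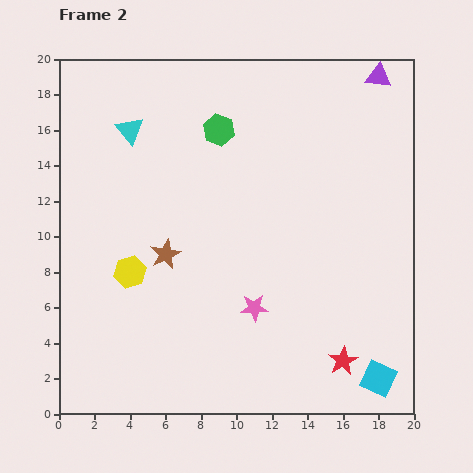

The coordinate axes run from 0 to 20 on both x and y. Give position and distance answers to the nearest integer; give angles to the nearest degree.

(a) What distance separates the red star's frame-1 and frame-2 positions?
1

The red star moved from (17, 4) to (16, 3), a distance of √(1² + 1²) ≈ 1.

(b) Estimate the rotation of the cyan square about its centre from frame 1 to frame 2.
16° clockwise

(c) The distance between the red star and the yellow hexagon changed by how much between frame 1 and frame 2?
+1

Distance in frame 1: 12. Distance in frame 2: 13.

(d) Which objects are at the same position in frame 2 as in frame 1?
the cyan square, the pink star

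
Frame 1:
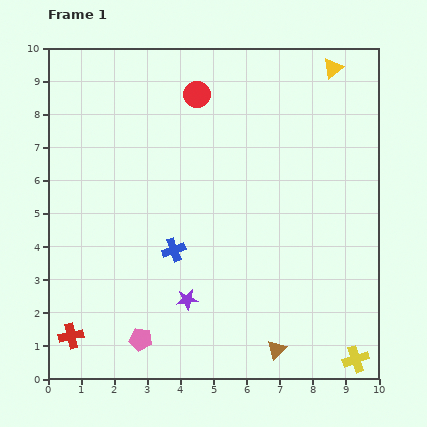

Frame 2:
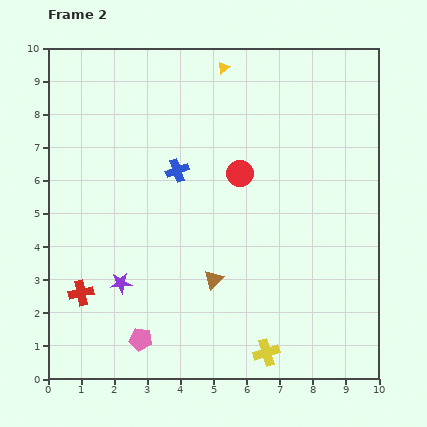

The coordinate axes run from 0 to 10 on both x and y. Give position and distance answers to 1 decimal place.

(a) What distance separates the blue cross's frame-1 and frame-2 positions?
2.4

The blue cross moved from (3.8, 3.9) to (3.9, 6.3), a distance of √(0.1² + 2.4²) ≈ 2.4.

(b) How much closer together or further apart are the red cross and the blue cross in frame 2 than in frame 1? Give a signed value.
+0.7

Distance in frame 1: 4.0. Distance in frame 2: 4.7.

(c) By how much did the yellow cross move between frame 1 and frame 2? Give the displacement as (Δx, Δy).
(-2.7, 0.2)

The yellow cross was at (9.3, 0.6) in frame 1 and (6.6, 0.8) in frame 2.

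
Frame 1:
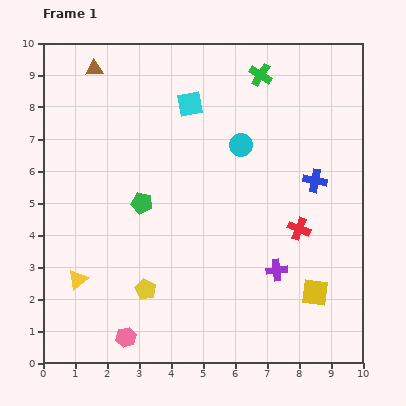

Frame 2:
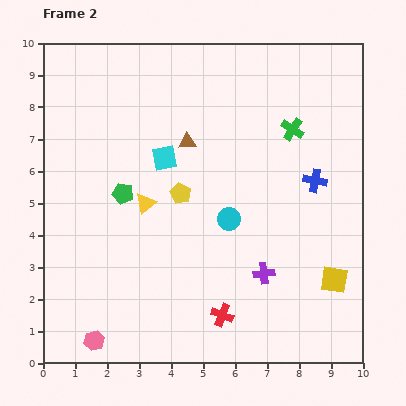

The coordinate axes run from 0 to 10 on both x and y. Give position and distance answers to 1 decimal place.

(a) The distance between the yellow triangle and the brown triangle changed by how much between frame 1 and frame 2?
-4.3

Distance in frame 1: 6.6. Distance in frame 2: 2.3.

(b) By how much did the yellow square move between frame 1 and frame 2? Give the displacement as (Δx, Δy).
(0.6, 0.4)

The yellow square was at (8.5, 2.2) in frame 1 and (9.1, 2.6) in frame 2.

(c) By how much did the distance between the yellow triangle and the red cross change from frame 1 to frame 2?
-2.9

Distance in frame 1: 7.1. Distance in frame 2: 4.2.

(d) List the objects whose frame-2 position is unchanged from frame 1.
the blue cross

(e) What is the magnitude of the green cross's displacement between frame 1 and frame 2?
2.0

The green cross moved from (6.8, 9.0) to (7.8, 7.3), a distance of √(1.0² + 1.7²) ≈ 2.0.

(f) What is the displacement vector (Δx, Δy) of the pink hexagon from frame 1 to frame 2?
(-1.0, -0.1)

The pink hexagon was at (2.6, 0.8) in frame 1 and (1.6, 0.7) in frame 2.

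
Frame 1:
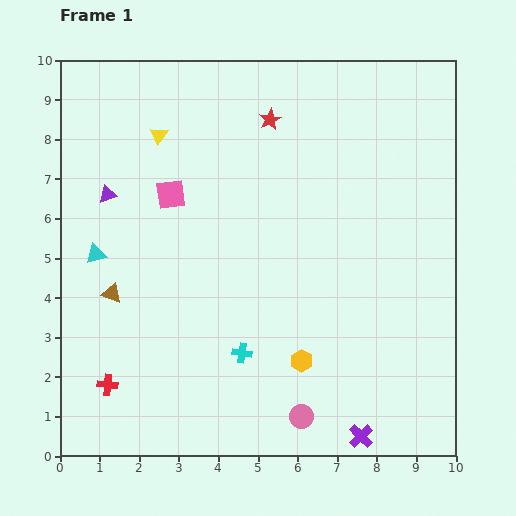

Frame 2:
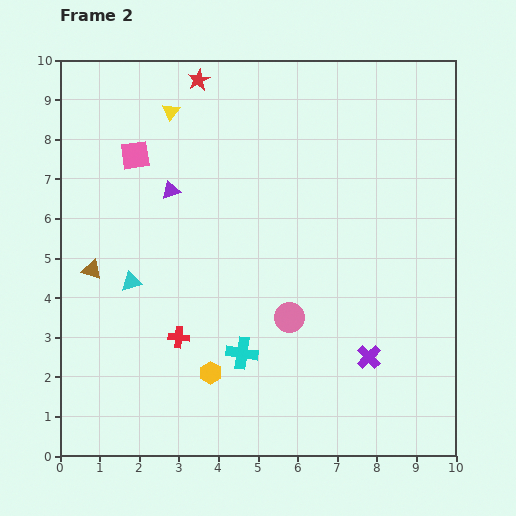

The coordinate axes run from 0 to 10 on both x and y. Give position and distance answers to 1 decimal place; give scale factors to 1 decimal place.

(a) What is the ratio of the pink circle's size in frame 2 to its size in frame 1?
1.3×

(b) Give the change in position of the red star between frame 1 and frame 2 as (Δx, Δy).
(-1.8, 1.0)

The red star was at (5.3, 8.5) in frame 1 and (3.5, 9.5) in frame 2.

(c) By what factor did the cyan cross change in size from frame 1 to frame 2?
1.6×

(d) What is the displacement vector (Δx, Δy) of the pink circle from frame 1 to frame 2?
(-0.3, 2.5)

The pink circle was at (6.1, 1.0) in frame 1 and (5.8, 3.5) in frame 2.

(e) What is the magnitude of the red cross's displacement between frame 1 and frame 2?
2.2

The red cross moved from (1.2, 1.8) to (3.0, 3.0), a distance of √(1.8² + 1.2²) ≈ 2.2.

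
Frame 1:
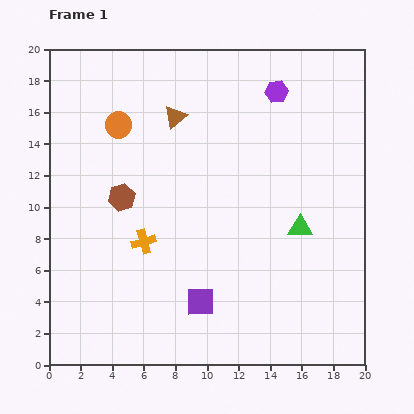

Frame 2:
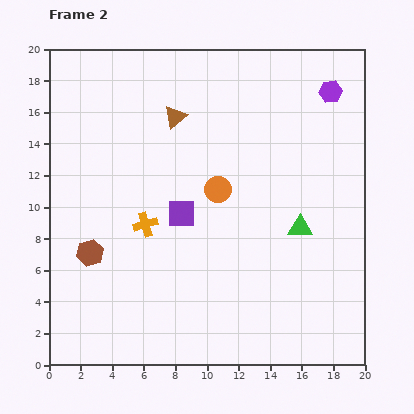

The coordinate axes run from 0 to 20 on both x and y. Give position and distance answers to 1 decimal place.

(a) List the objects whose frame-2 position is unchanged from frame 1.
the green triangle, the brown triangle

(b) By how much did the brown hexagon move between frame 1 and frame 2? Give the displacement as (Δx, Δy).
(-2.0, -3.5)

The brown hexagon was at (4.6, 10.6) in frame 1 and (2.6, 7.1) in frame 2.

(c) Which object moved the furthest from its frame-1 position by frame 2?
the orange circle

(moved 7.5; next 5.7)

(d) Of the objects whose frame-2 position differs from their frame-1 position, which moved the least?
the orange cross

(moved 1.1)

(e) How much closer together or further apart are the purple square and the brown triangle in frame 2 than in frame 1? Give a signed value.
-5.7

Distance in frame 1: 11.8. Distance in frame 2: 6.1.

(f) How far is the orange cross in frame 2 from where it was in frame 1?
1.1

The orange cross moved from (6.0, 7.8) to (6.1, 8.9), a distance of √(0.1² + 1.1²) ≈ 1.1.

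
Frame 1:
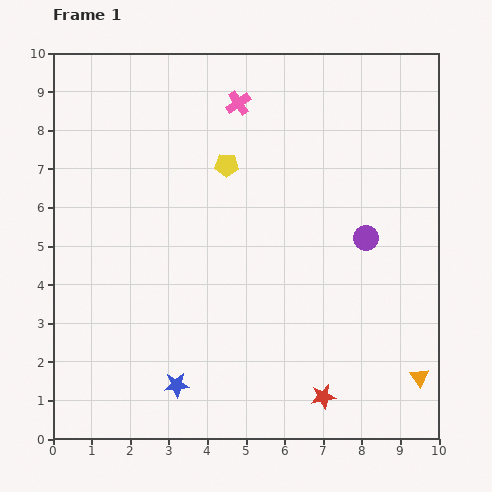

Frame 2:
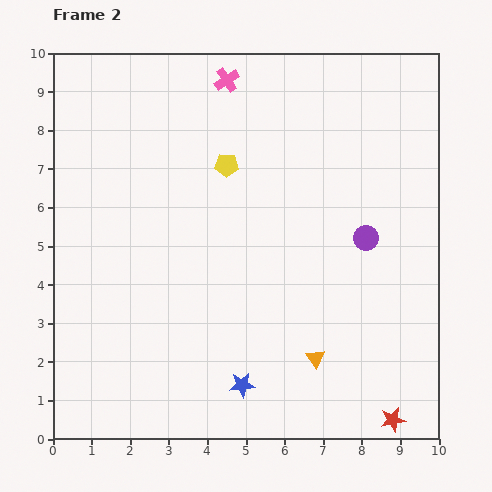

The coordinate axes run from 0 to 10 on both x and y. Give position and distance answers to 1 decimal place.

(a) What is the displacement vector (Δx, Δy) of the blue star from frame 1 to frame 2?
(1.7, 0.0)

The blue star was at (3.2, 1.4) in frame 1 and (4.9, 1.4) in frame 2.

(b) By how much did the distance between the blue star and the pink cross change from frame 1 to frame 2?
+0.4

Distance in frame 1: 7.5. Distance in frame 2: 7.9.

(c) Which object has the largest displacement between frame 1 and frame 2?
the orange triangle

(moved 2.7; next 1.9)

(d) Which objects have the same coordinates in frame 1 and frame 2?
the yellow pentagon, the purple circle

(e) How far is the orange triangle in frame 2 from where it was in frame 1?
2.7

The orange triangle moved from (9.5, 1.6) to (6.8, 2.1), a distance of √(2.7² + 0.5²) ≈ 2.7.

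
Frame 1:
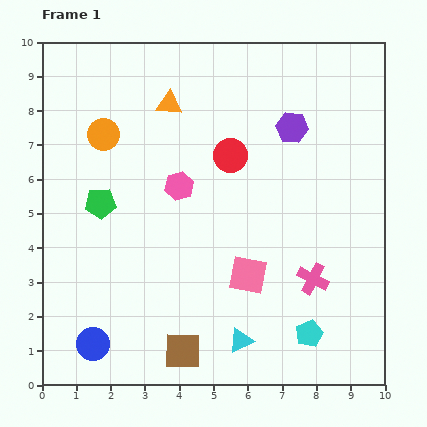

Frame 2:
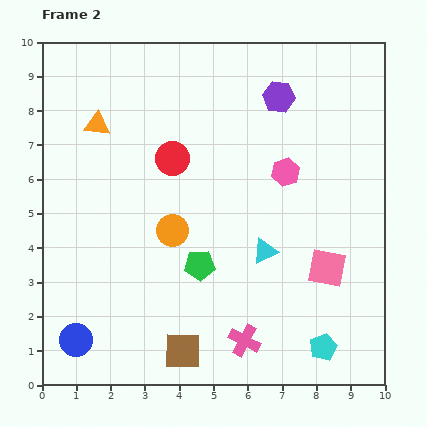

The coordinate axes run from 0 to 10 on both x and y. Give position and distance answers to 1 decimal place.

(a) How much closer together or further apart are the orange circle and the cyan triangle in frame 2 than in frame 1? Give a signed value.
-4.4

Distance in frame 1: 7.2. Distance in frame 2: 2.8.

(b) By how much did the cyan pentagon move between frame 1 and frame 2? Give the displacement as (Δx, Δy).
(0.4, -0.4)

The cyan pentagon was at (7.8, 1.5) in frame 1 and (8.2, 1.1) in frame 2.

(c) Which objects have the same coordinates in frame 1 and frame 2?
the brown square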